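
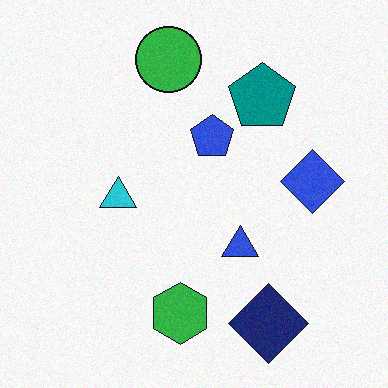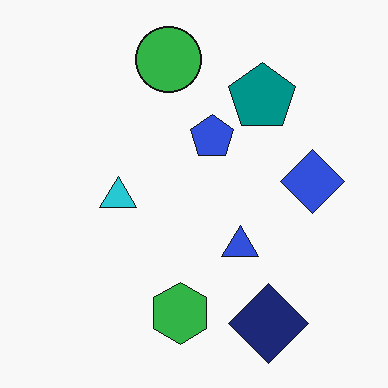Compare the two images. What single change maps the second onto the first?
The image was degraded with a light layer of grain.

Random speckle covers the whole image, including the flat background.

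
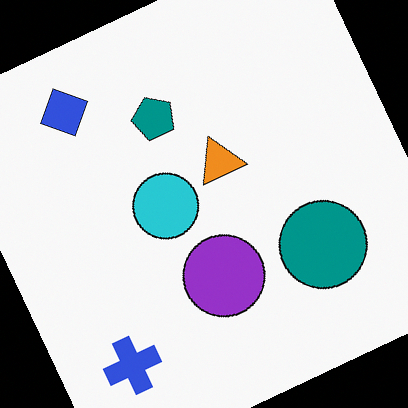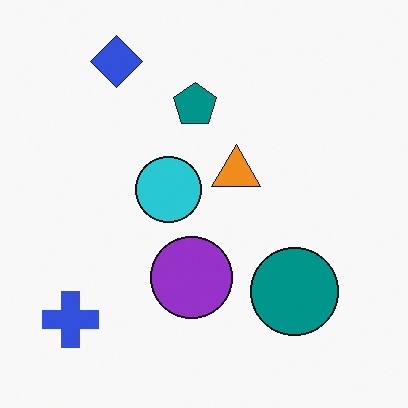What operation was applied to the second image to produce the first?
This is the original image rotated counter-clockwise by a moderate amount.

Every shape is tilted by the same angle and the image corners show triangular fill wedges — a whole-image rotation by a non-right angle.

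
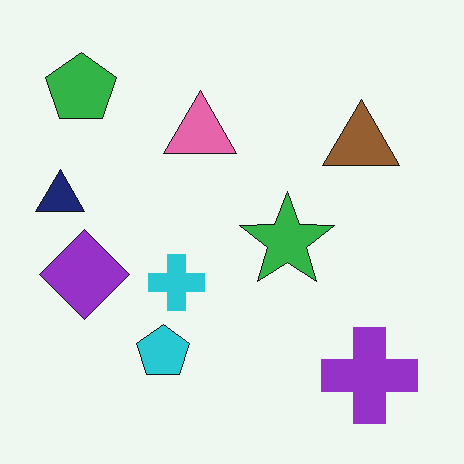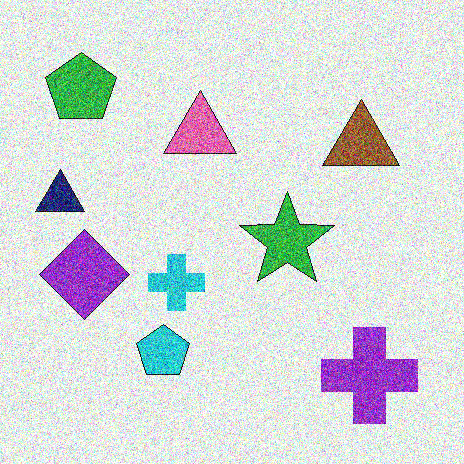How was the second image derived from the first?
The second image is the first degraded with strong gaussian noise.

Random speckle covers the whole image, including the flat background.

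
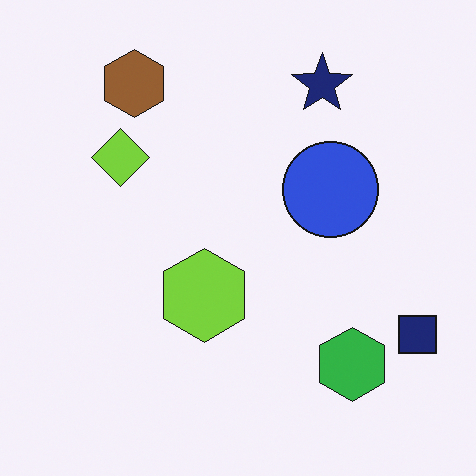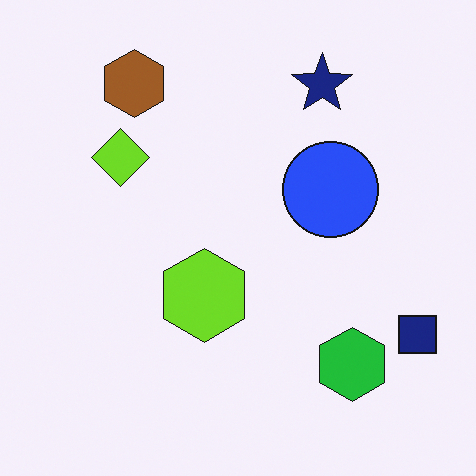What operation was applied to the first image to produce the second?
It was slightly oversaturated.

All colors are more vivid — a global saturation change.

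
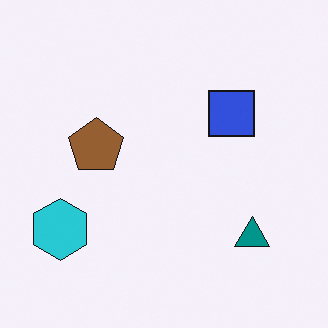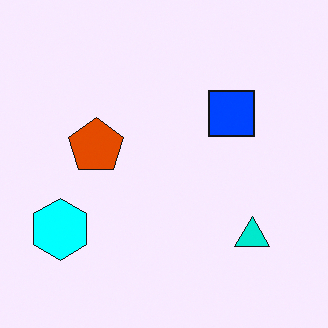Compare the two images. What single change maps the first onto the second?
The transformation is: made much more vivid (saturation change).

All colors are more vivid — a global saturation change.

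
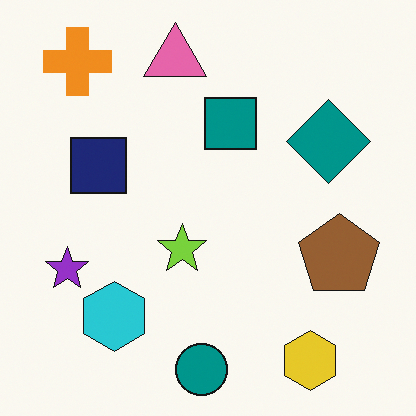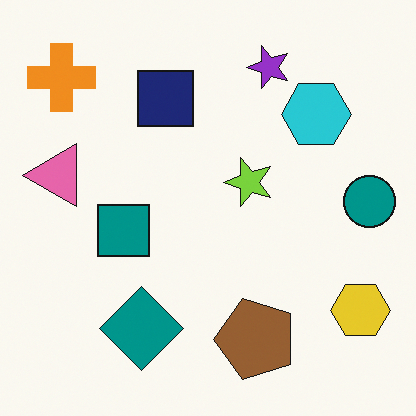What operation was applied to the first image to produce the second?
The second image is the first transposed (reflected across the top-left ↔ bottom-right diagonal).

Shapes have swapped their row and column positions — what was in the top-right is now in the bottom-left — a diagonal reflection.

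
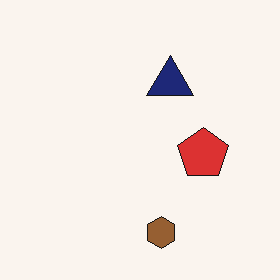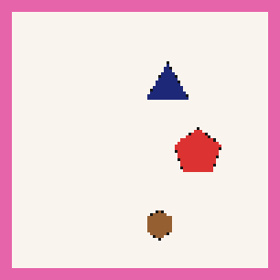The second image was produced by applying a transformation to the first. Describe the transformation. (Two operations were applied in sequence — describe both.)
The second image is the first lightly pixelated (a mild mosaic effect), then framed with a pink border.

Shapes are reduced to large square blocks; fine edges and outlines are lost — a downscale-then-upscale (mosaic) effect. A solid pink frame runs around the edge of the second image, with the content slightly shrunk inside it.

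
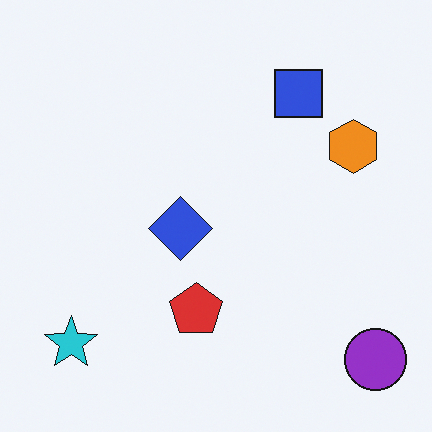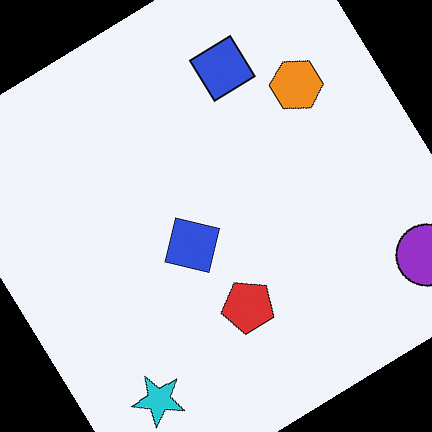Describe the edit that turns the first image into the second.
The image was rotated counter-clockwise by a large amount — several tens of degrees.

Every shape is tilted by the same angle and the image corners show triangular fill wedges — a whole-image rotation by a non-right angle.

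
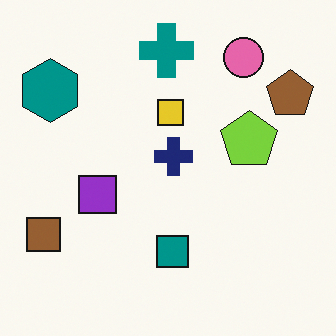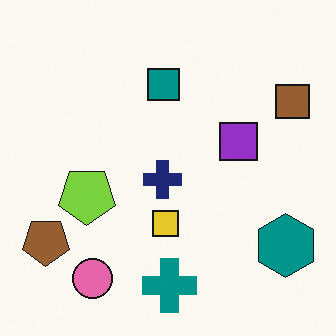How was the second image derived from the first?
The image was rotated 180°.

The brown pentagon sits in the top-right of the first image and the bottom-left of the second — consistent with a whole-image 180° rotation.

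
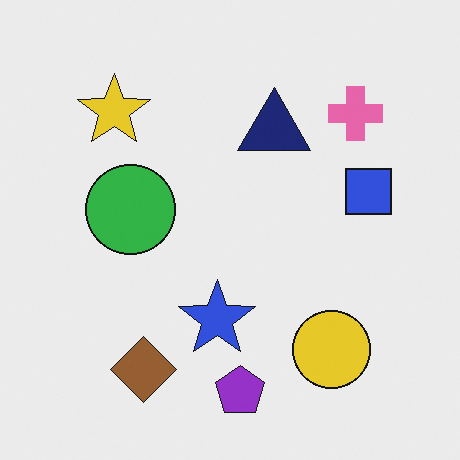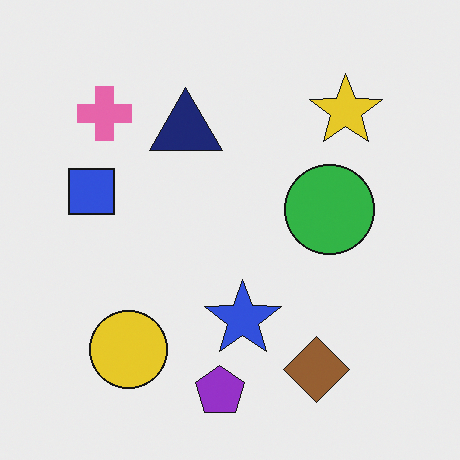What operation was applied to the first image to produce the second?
It was flipped horizontally (left ↔ right).

The blue square is in the right of the first image and the left of the second — shapes on opposite sides of the vertical midline have swapped in a mirror flip.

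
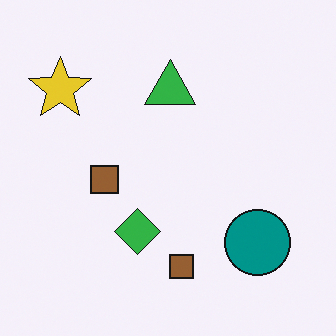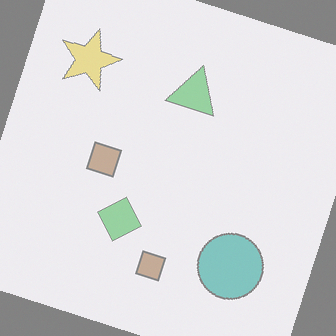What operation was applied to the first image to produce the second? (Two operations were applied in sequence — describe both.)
Washed out (contrast reduced), then rotated clockwise by a moderate amount.

Tones are pushed toward mid-grey across the whole image — a global contrast change. Every shape is tilted by the same angle and the image corners show triangular fill wedges — a whole-image rotation by a non-right angle.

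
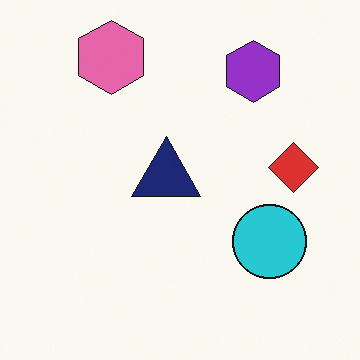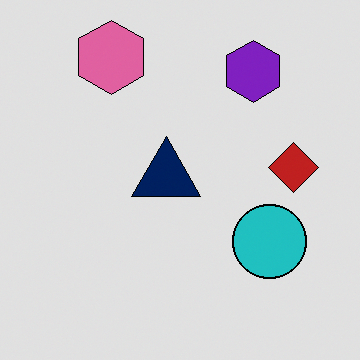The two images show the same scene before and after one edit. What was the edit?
It was moderately posterized.

Each flat color has snapped to a coarser quantized level — most visibly, the near-white background has dropped to a flat grey.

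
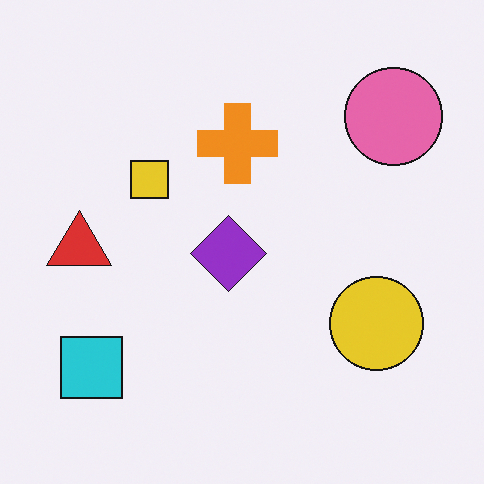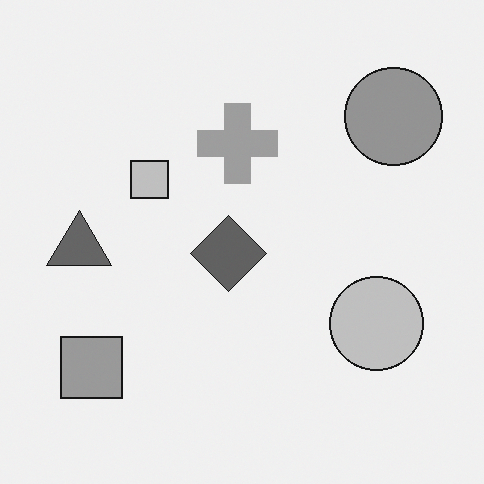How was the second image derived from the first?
It was converted to grayscale.

All color is removed — every shape is now a shade of grey.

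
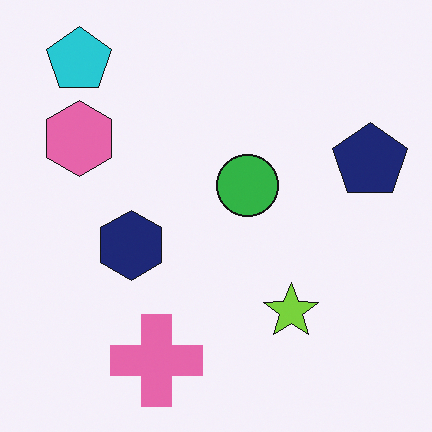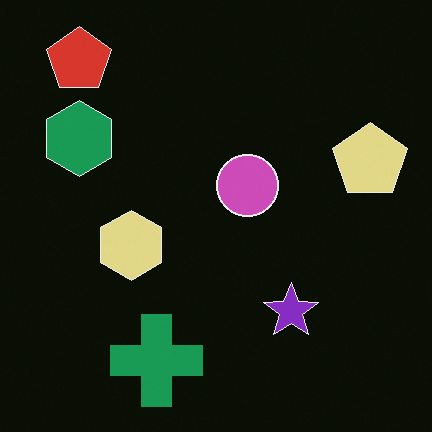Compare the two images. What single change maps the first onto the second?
The image was color-inverted (negative).

The light background has become dark and every shape's color is its complement — a photographic negative.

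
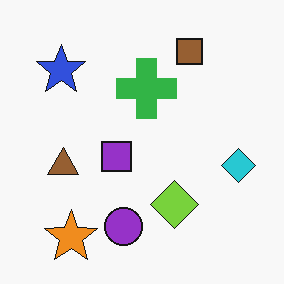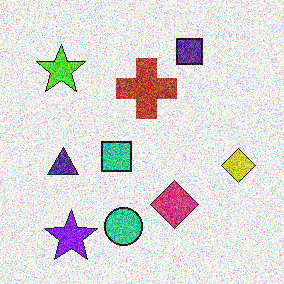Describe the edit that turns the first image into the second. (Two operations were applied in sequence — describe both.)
Degraded with heavy additive noise, then hue-shifted by a large amount.

Random speckle covers the whole image, including the flat background. Every shape's color has rotated by the same amount around the hue wheel — a uniform hue shift.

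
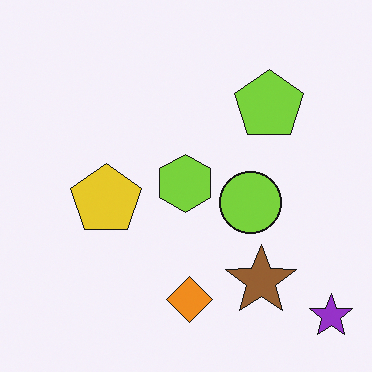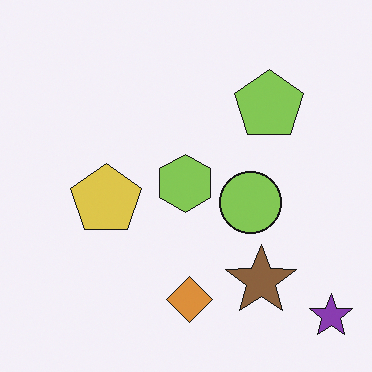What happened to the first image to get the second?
This is the original image slightly desaturated.

All colors are more muted and greyish — a global saturation change.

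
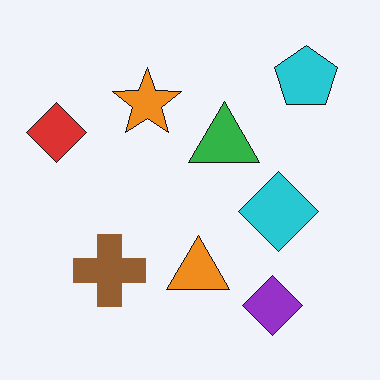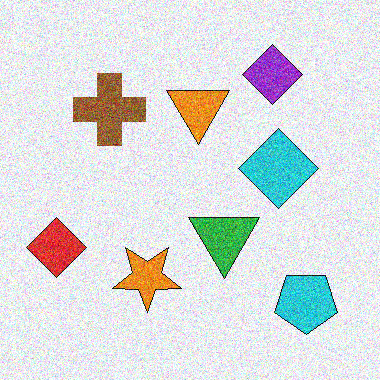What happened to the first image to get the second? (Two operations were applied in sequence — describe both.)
The image was flipped vertically (top ↔ bottom), then degraded with a thick layer of grain.

The purple diamond is in the bottom-right of the first image and the top-right of the second — shapes on opposite sides of the horizontal midline have swapped in a mirror flip. Random speckle covers the whole image, including the flat background.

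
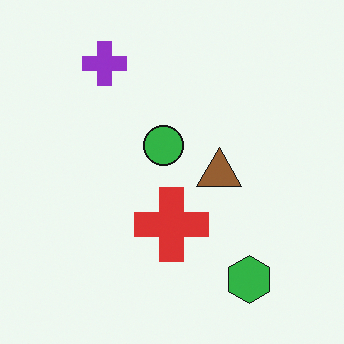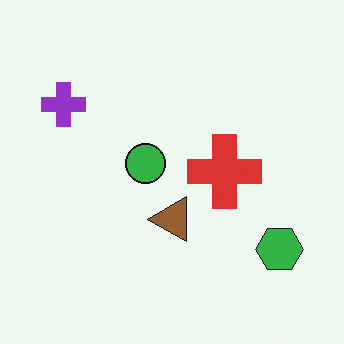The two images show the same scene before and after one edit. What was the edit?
The image was transposed (reflected across the top-left ↔ bottom-right diagonal).

Shapes have swapped their row and column positions — what was in the top-right is now in the bottom-left — a diagonal reflection.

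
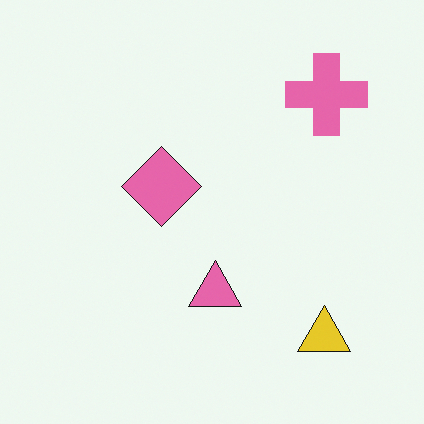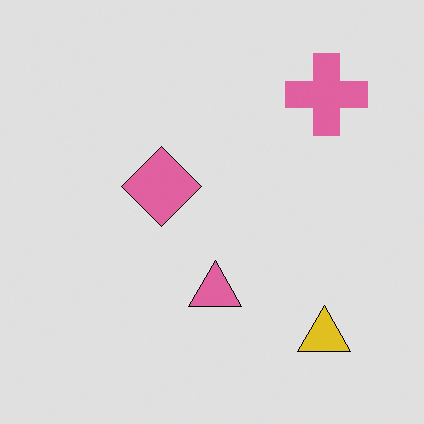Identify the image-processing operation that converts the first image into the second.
The second image is the first moderately posterized.

Each flat color has snapped to a coarser quantized level — most visibly, the near-white background has dropped to a flat grey.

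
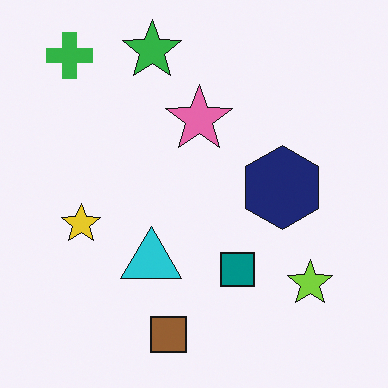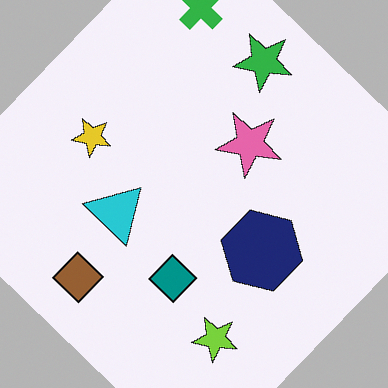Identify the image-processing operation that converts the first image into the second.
The second image is the first rotated clockwise by a large amount — several tens of degrees.

Every shape is tilted by the same angle and the image corners show triangular fill wedges — a whole-image rotation by a non-right angle.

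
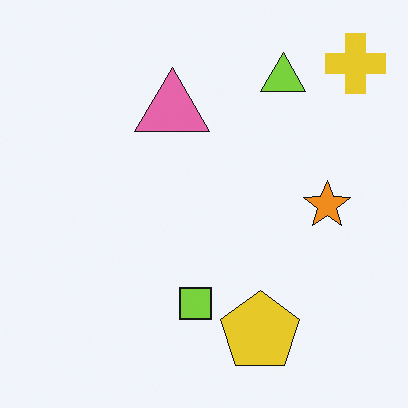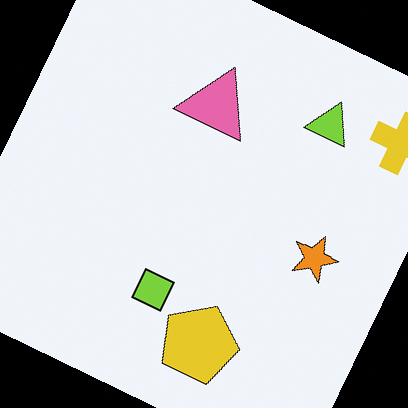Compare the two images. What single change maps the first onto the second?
This is the original image rotated clockwise by a clearly visible amount.

Every shape is tilted by the same angle and the image corners show triangular fill wedges — a whole-image rotation by a non-right angle.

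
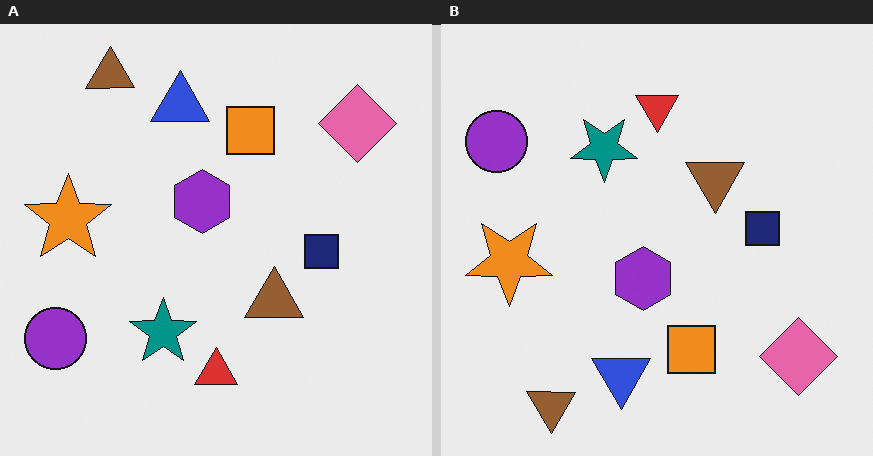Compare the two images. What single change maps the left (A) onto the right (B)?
The transformation is: flipped vertically (top ↔ bottom).

The blue triangle is in the top of the left (A) image and the bottom of the right (B) — shapes on opposite sides of the horizontal midline have swapped in a mirror flip.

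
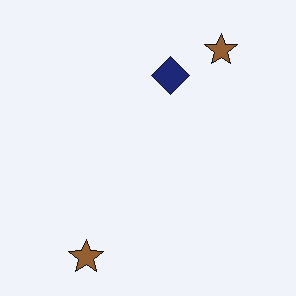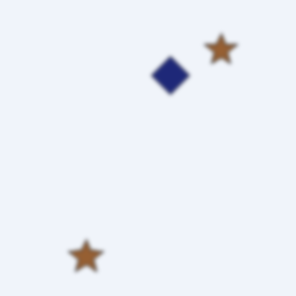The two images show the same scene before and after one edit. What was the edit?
This is the original image slightly softened.

Shape edges and outlines are uniformly softened across the whole image.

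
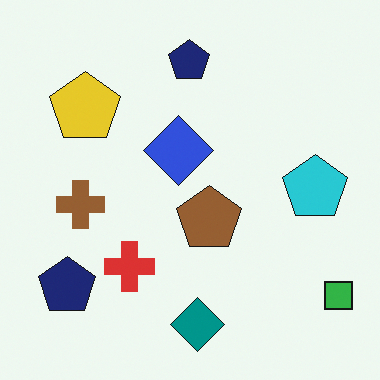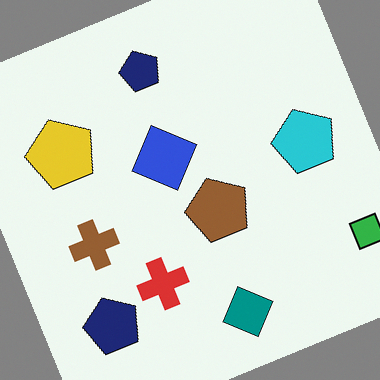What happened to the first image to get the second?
This is the original image rotated counter-clockwise by a clearly visible amount.

Every shape is tilted by the same angle and the image corners show triangular fill wedges — a whole-image rotation by a non-right angle.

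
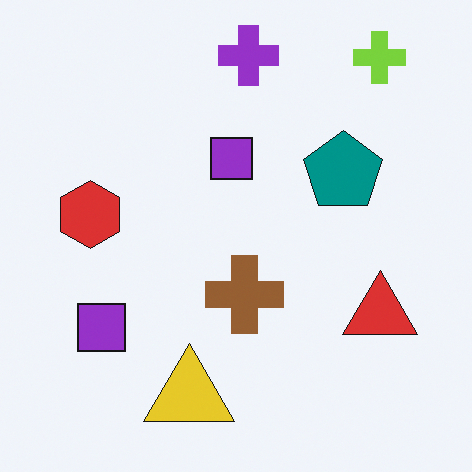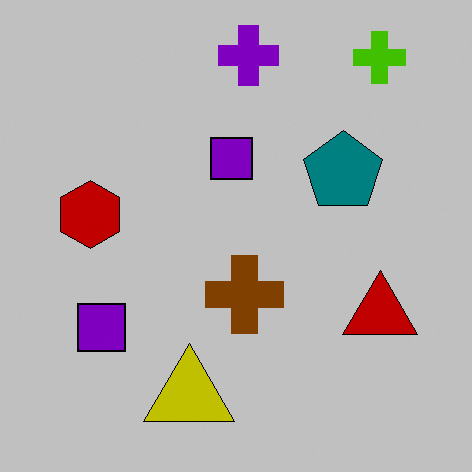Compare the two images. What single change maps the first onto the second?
The transformation is: aggressively posterized.

Each flat color has snapped to a coarser quantized level — most visibly, the near-white background has dropped to a flat grey.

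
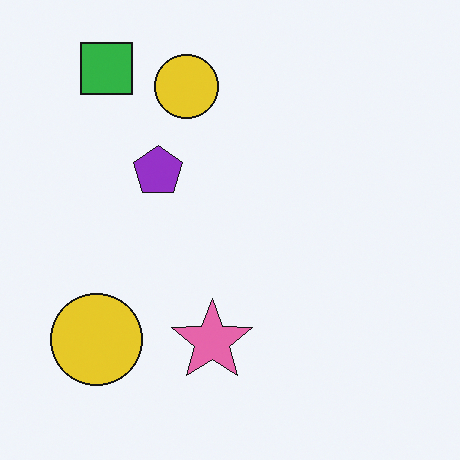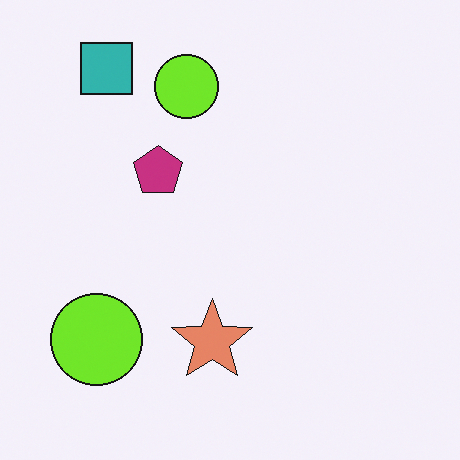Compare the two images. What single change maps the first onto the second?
It was hue-shifted slightly.

Every shape's color has rotated by the same amount around the hue wheel — a uniform hue shift.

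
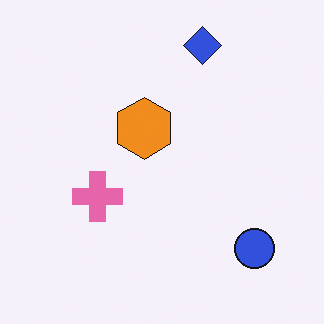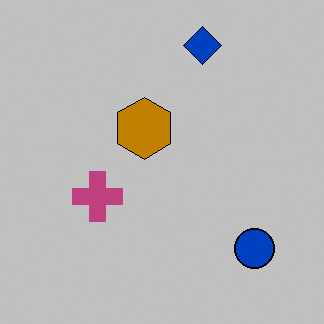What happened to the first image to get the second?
Aggressively posterized.

Each flat color has snapped to a coarser quantized level — most visibly, the near-white background has dropped to a flat grey.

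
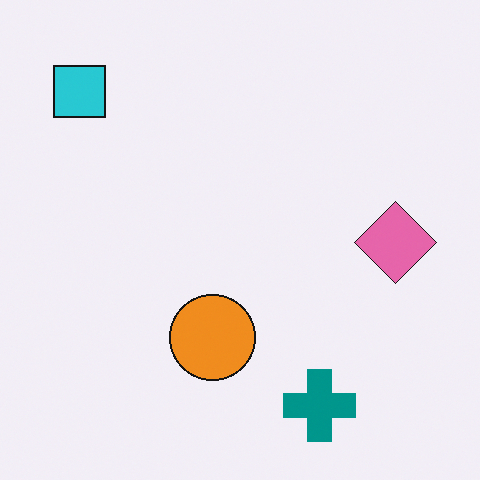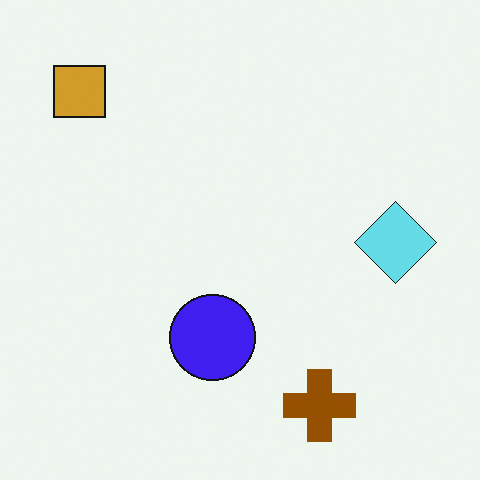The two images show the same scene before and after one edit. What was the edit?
Hue-shifted by a large amount.

Every shape's color has rotated by the same amount around the hue wheel — a uniform hue shift.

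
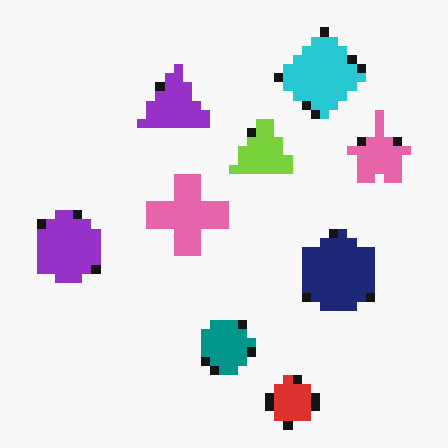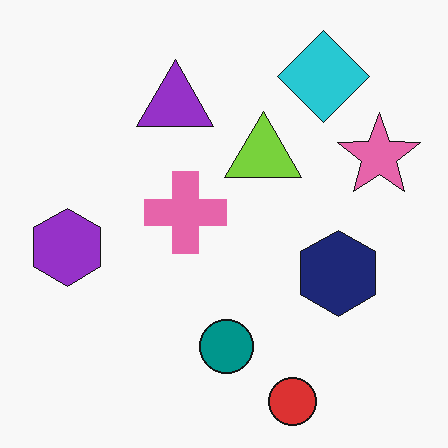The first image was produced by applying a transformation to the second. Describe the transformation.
The first image is the second coarsely pixelated.

Shapes are reduced to large square blocks; fine edges and outlines are lost — a downscale-then-upscale (mosaic) effect.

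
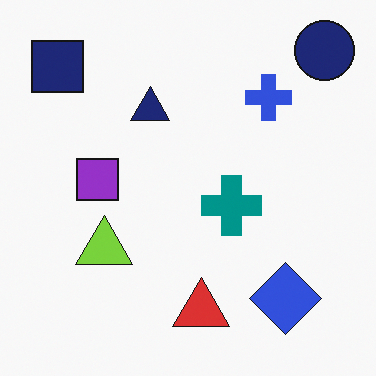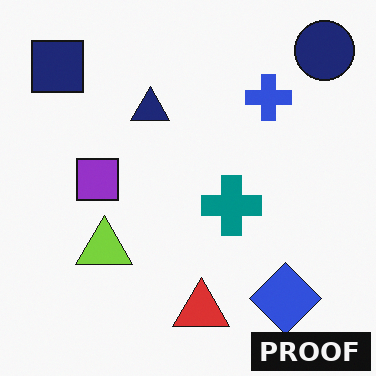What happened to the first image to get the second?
The transformation is: watermarked with the text "PROOF" in the lower-right corner.

A dark label reading "PROOF" appears in the lower-right corner.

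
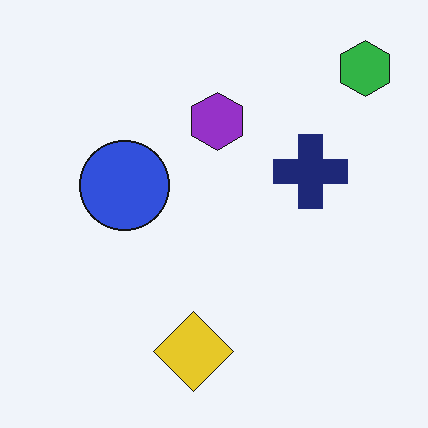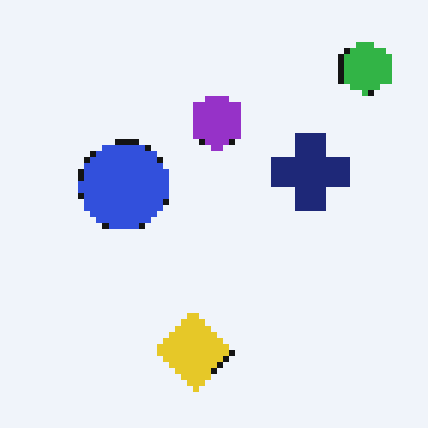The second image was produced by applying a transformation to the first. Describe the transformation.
The image was moderately pixelated.

Shapes are reduced to large square blocks; fine edges and outlines are lost — a downscale-then-upscale (mosaic) effect.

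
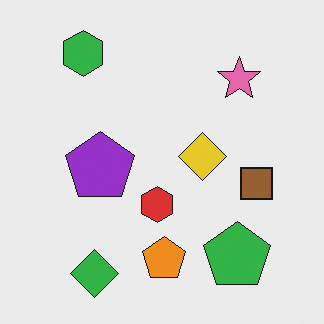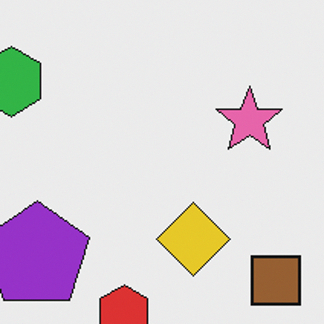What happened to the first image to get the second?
It was cropped slightly and scaled back up.

The visible shapes are larger and the field of view is narrower; shapes near the original edges may be partly or wholly outside the frame — a crop-and-rescale.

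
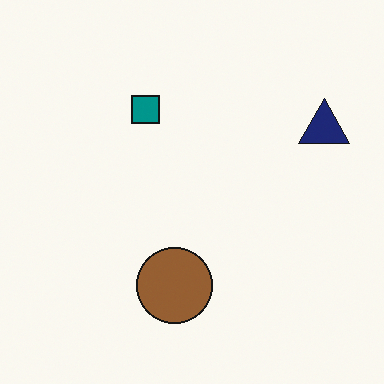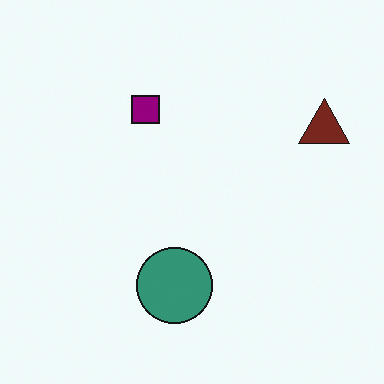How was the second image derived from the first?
Hue-shifted by a moderate amount.

Every shape's color has rotated by the same amount around the hue wheel — a uniform hue shift.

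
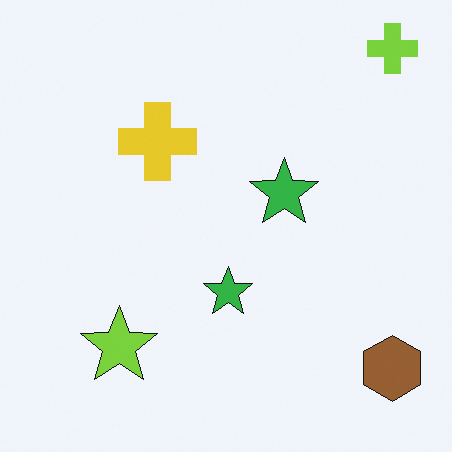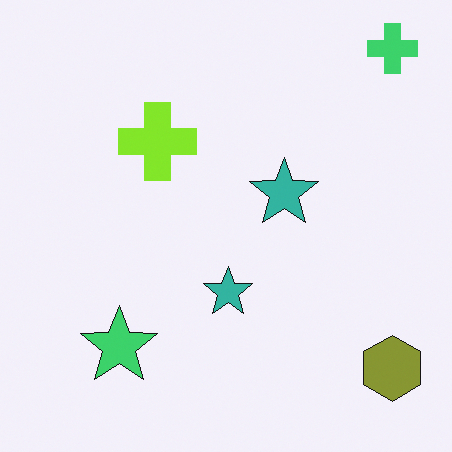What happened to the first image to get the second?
The image was hue-shifted slightly.

Every shape's color has rotated by the same amount around the hue wheel — a uniform hue shift.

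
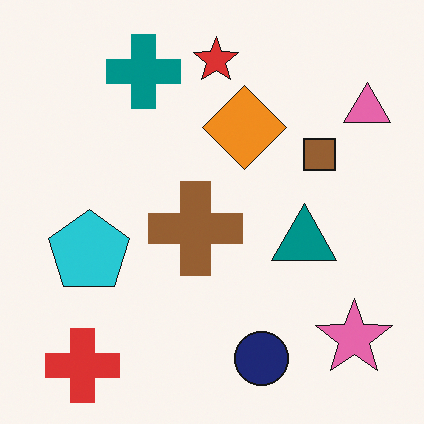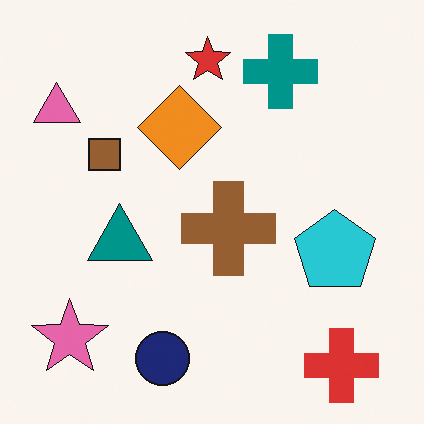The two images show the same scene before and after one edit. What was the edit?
This is the original image flipped horizontally (left ↔ right).

The pink triangle is in the top-right of the first image and the top-left of the second — shapes on opposite sides of the vertical midline have swapped in a mirror flip.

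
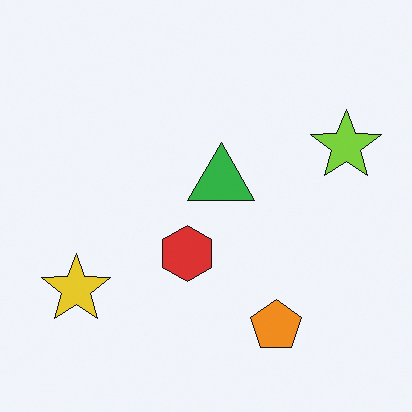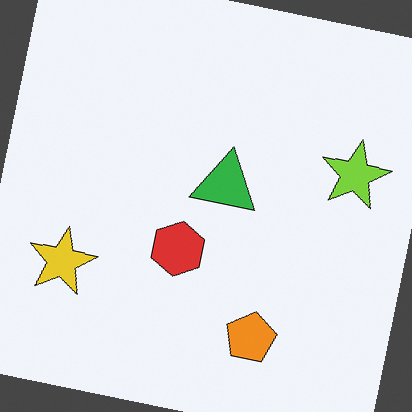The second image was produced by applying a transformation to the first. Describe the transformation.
It was rotated clockwise by a few degrees.

Every shape is tilted by the same angle and the image corners show triangular fill wedges — a whole-image rotation by a non-right angle.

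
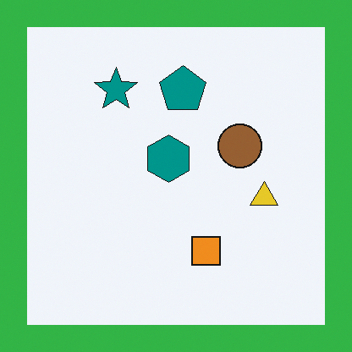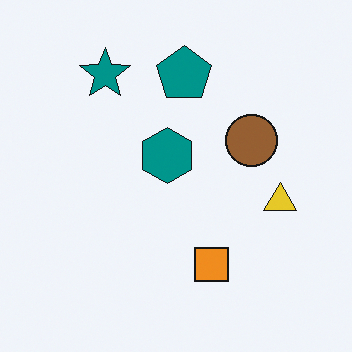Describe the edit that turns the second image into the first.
This is the original image framed with a green border.

A solid green frame runs around the edge of the first image, with the content slightly shrunk inside it.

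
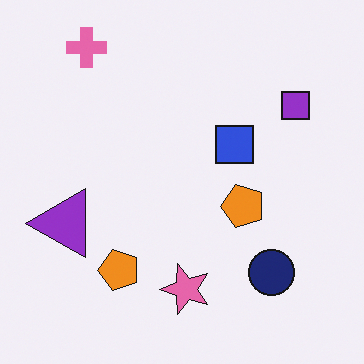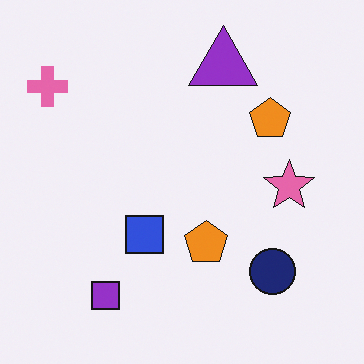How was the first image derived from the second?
The first image is the second transposed (reflected across the top-left ↔ bottom-right diagonal).

Shapes have swapped their row and column positions — what was in the top-right is now in the bottom-left — a diagonal reflection.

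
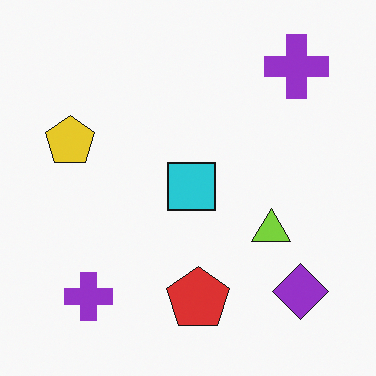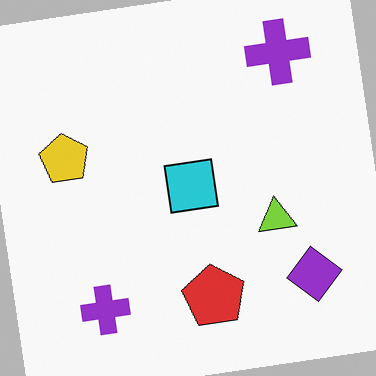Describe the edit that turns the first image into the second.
The transformation is: rotated counter-clockwise by a small amount.

Every shape is tilted by the same angle and the image corners show triangular fill wedges — a whole-image rotation by a non-right angle.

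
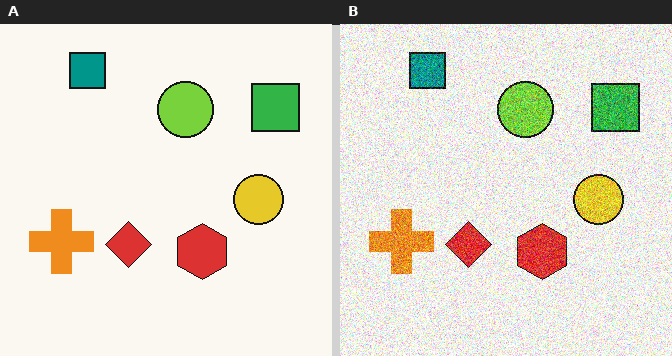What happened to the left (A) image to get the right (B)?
The image was degraded with a thick layer of grain.

Random speckle covers the whole image, including the flat background.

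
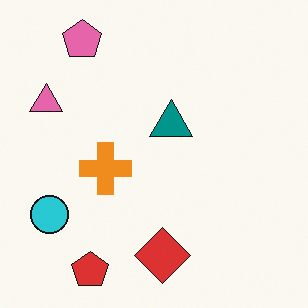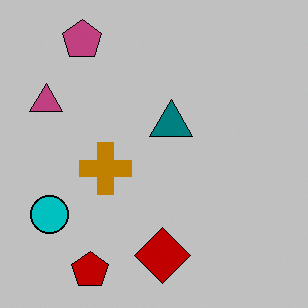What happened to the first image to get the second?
The image was heavily posterized to just a handful of flat colors.

Each flat color has snapped to a coarser quantized level — most visibly, the near-white background has dropped to a flat grey.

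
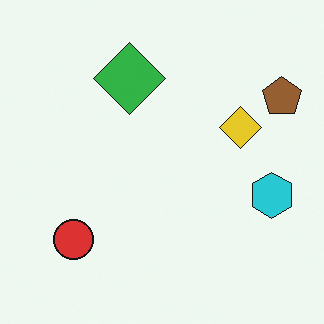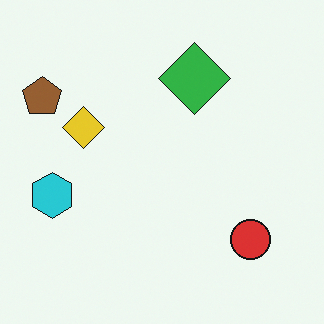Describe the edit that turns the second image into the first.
The first image is the second flipped horizontally (left ↔ right).

The brown pentagon is in the top-left of the second image and the top-right of the first — shapes on opposite sides of the vertical midline have swapped in a mirror flip.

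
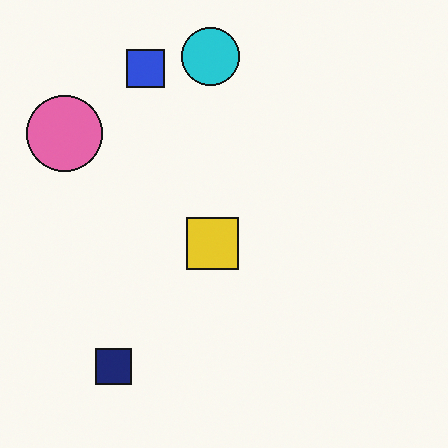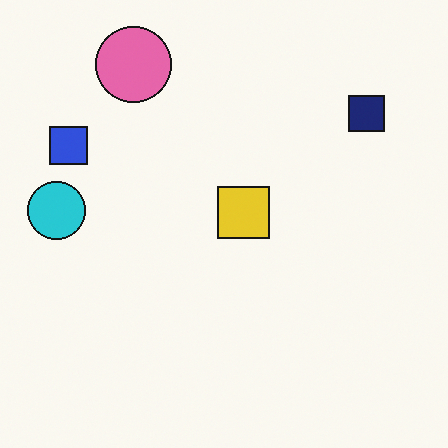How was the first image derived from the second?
This is the original image transposed (reflected across the top-left ↔ bottom-right diagonal).

Shapes have swapped their row and column positions — what was in the top-right is now in the bottom-left — a diagonal reflection.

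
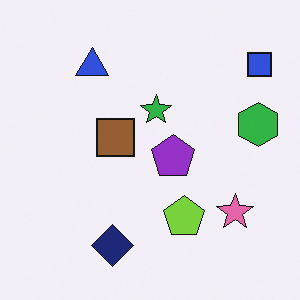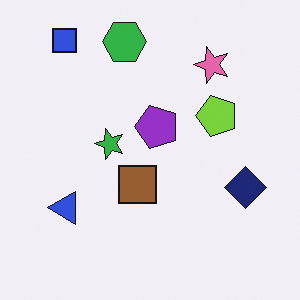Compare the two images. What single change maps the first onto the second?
It was rotated 90° counter-clockwise.

The blue square sits in the top-right of the first image and the top-left of the second — consistent with a whole-image 90° counter-clockwise rotation.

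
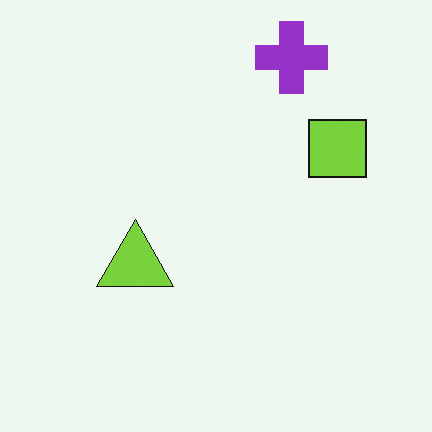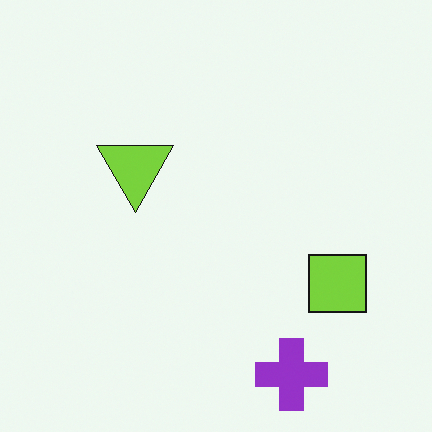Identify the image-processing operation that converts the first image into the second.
This is the original image flipped vertically (top ↔ bottom).

The purple cross is in the top-right of the first image and the bottom-right of the second — shapes on opposite sides of the horizontal midline have swapped in a mirror flip.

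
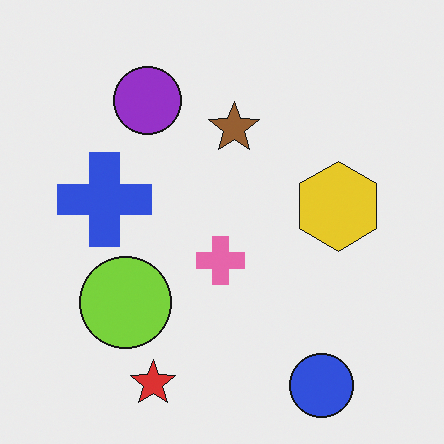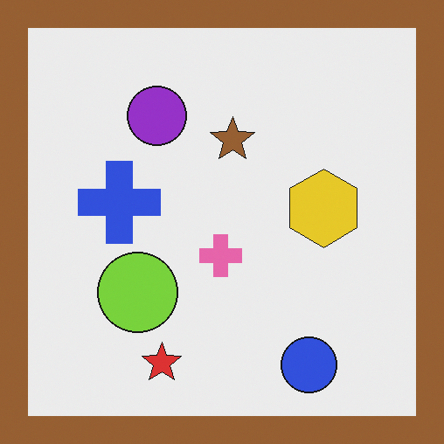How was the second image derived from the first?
Framed with a brown border.

A solid brown frame runs around the edge of the second image, with the content slightly shrunk inside it.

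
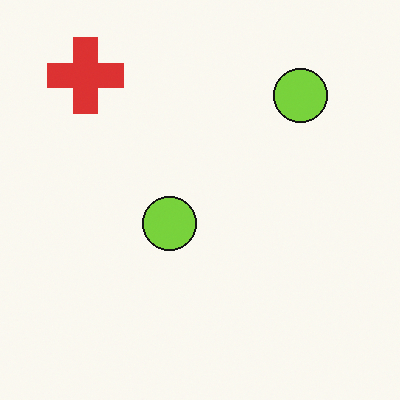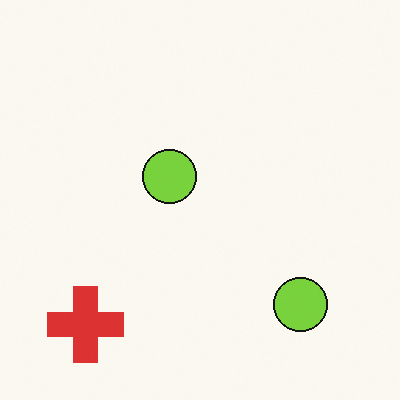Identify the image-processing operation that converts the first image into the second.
It was flipped vertically (top ↔ bottom).

The red cross is in the top-left of the first image and the bottom-left of the second — shapes on opposite sides of the horizontal midline have swapped in a mirror flip.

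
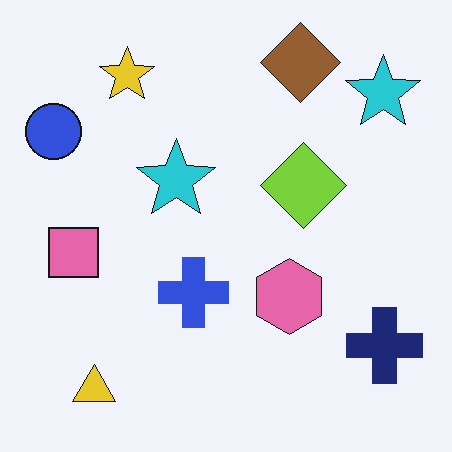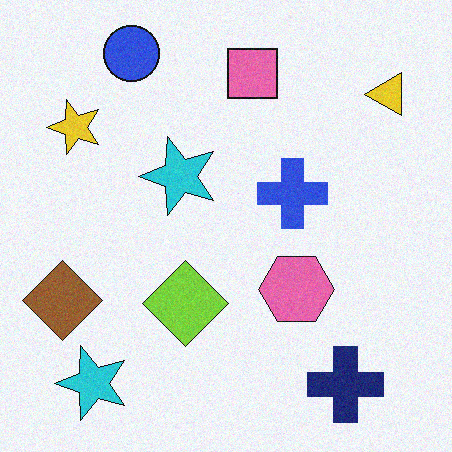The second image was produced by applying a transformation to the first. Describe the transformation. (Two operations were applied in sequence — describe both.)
The second image is the first transposed (reflected across the top-left ↔ bottom-right diagonal), then degraded with light additive noise.

Shapes have swapped their row and column positions — what was in the top-right is now in the bottom-left — a diagonal reflection. Random speckle covers the whole image, including the flat background.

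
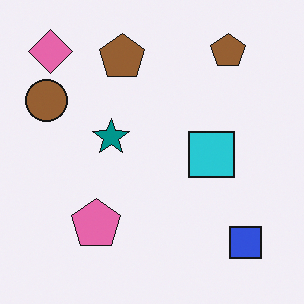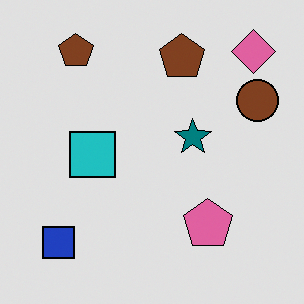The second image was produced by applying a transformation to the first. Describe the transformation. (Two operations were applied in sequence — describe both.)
The transformation is: flipped horizontally (left ↔ right), then moderately posterized.

The brown circle is in the top-left of the first image and the top-right of the second — shapes on opposite sides of the vertical midline have swapped in a mirror flip. Each flat color has snapped to a coarser quantized level — most visibly, the near-white background has dropped to a flat grey.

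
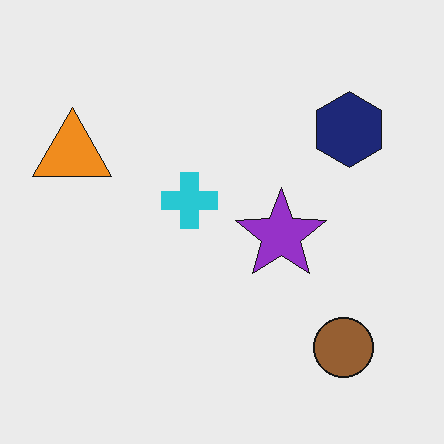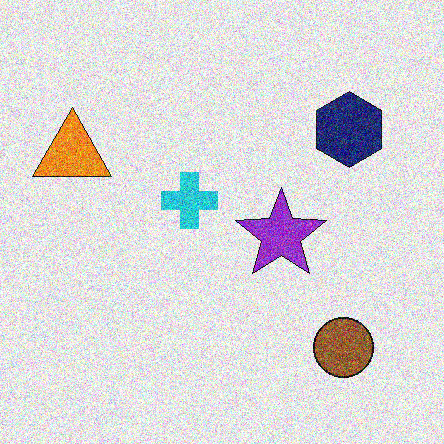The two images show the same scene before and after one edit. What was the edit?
This is the original image degraded with heavy additive noise.

Random speckle covers the whole image, including the flat background.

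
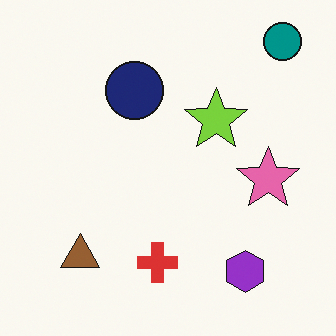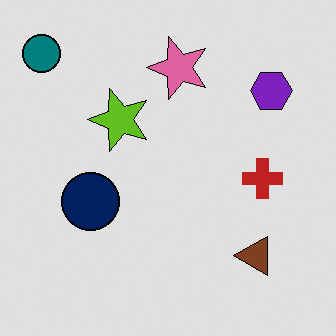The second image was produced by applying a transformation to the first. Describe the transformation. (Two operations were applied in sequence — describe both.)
Moderately posterized, then rotated 90° counter-clockwise.

Each flat color has snapped to a coarser quantized level — most visibly, the near-white background has dropped to a flat grey. The teal circle sits in the top-right of the first image and the top-left of the second — consistent with a whole-image 90° counter-clockwise rotation.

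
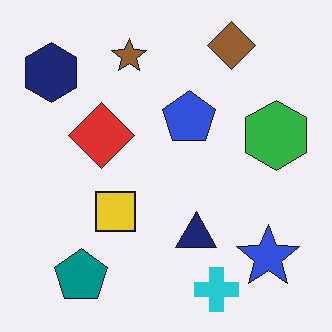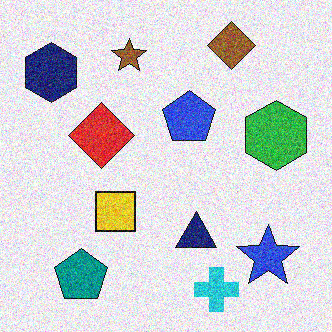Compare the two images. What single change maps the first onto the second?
The second image is the first degraded with a thick layer of grain.

Random speckle covers the whole image, including the flat background.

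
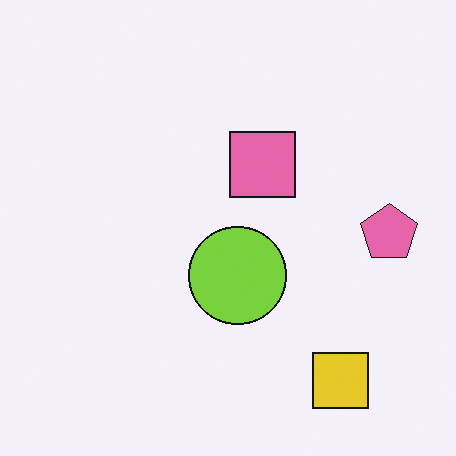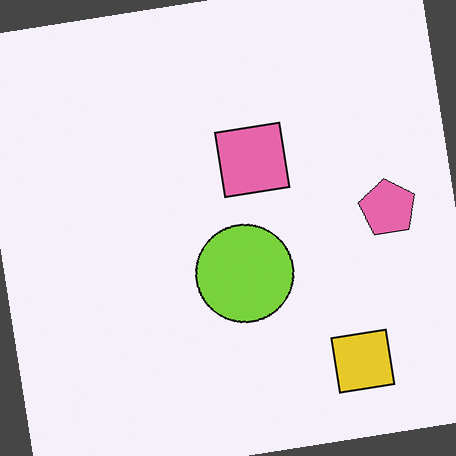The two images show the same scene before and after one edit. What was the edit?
This is the original image rotated counter-clockwise by a slight angle.

Every shape is tilted by the same angle and the image corners show triangular fill wedges — a whole-image rotation by a non-right angle.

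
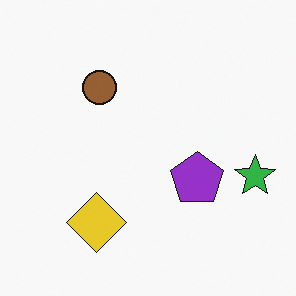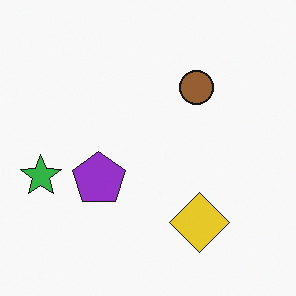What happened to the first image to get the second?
It was flipped horizontally (left ↔ right).

The green star is in the right of the first image and the left of the second — shapes on opposite sides of the vertical midline have swapped in a mirror flip.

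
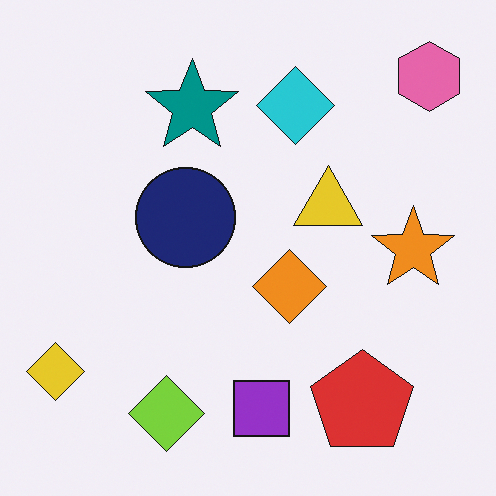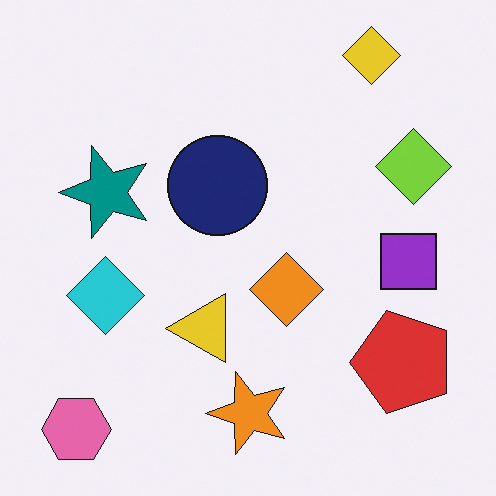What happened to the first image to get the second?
Transposed (reflected across the top-left ↔ bottom-right diagonal).

Shapes have swapped their row and column positions — what was in the top-right is now in the bottom-left — a diagonal reflection.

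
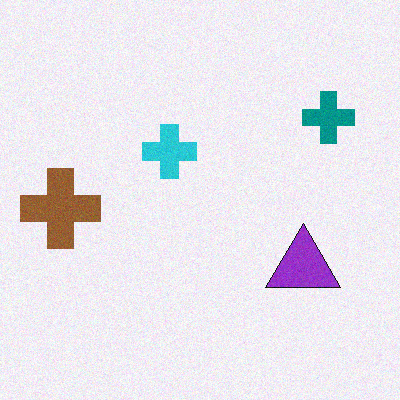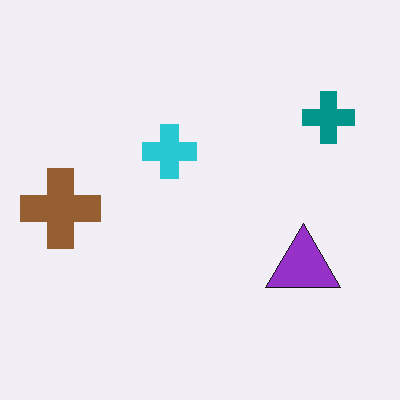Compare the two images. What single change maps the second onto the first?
The image was degraded with subtle gaussian noise.

Random speckle covers the whole image, including the flat background.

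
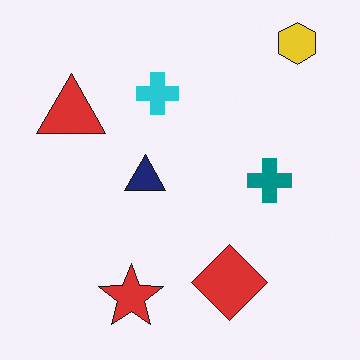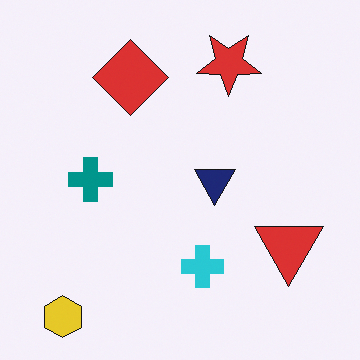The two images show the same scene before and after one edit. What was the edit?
The transformation is: rotated 180°.

The yellow hexagon sits in the top-right of the first image and the bottom-left of the second — consistent with a whole-image 180° rotation.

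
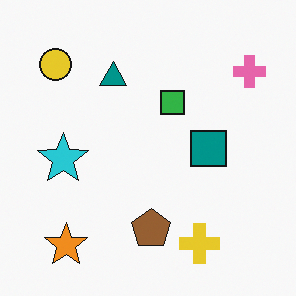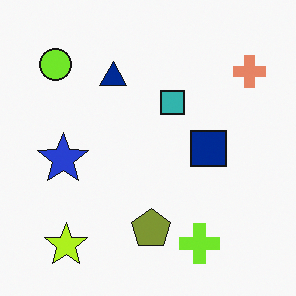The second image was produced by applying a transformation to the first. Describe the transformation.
It was hue-shifted slightly.

Every shape's color has rotated by the same amount around the hue wheel — a uniform hue shift.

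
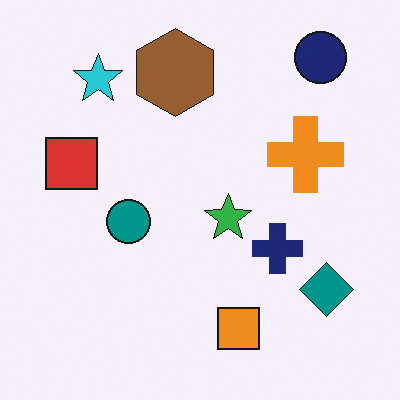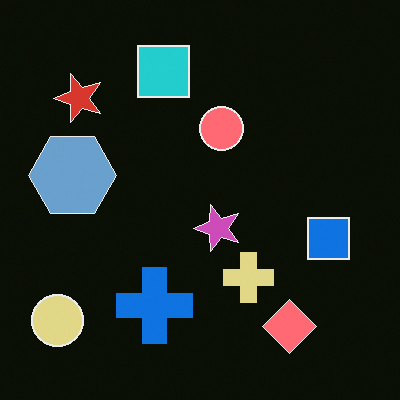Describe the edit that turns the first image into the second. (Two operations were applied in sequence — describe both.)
The image was transposed (reflected across the top-left ↔ bottom-right diagonal), then color-inverted (negative).

Shapes have swapped their row and column positions — what was in the top-right is now in the bottom-left — a diagonal reflection. The light background has become dark and every shape's color is its complement — a photographic negative.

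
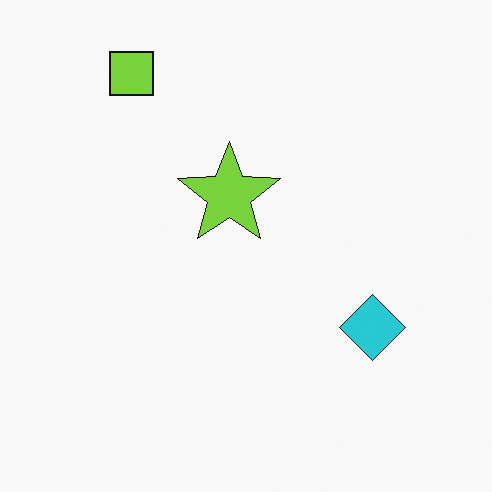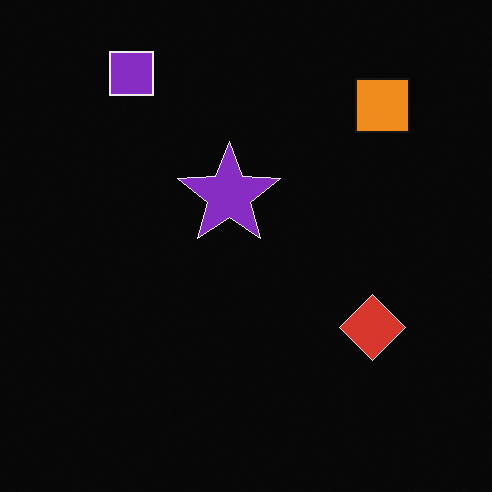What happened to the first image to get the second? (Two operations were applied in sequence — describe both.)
The transformation is: color-inverted (negative), then overlaid with an additional orange square.

The light background has become dark and every shape's color is its complement — a photographic negative. An orange square appears in the second image that is absent from the first.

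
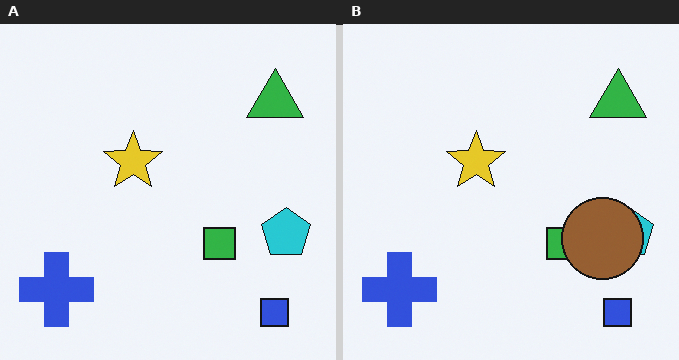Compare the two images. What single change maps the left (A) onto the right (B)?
It was overlaid with an additional brown circle.

A brown circle appears in the right (B) image that is absent from the left (A).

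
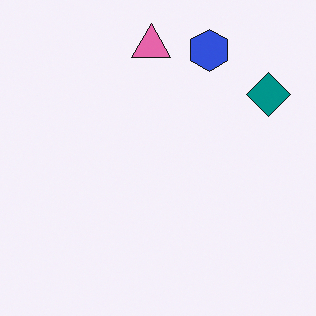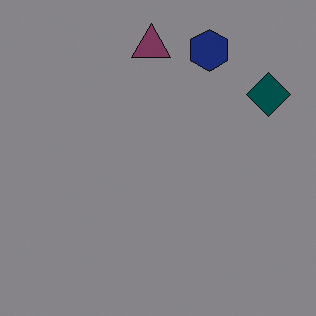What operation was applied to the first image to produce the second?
This is the original image substantially darkened.

Every pixel — background and shapes alike — is uniformly darkened.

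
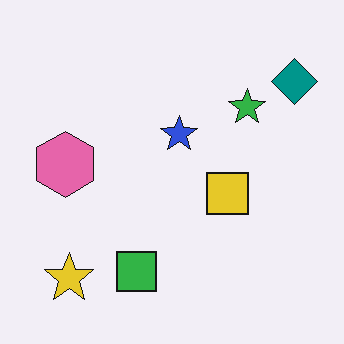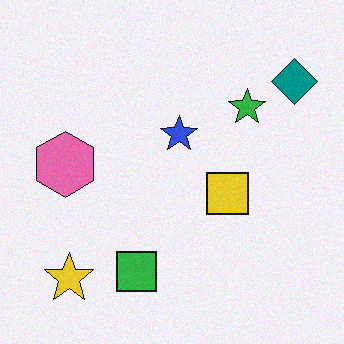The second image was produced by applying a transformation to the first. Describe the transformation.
It was degraded with subtle gaussian noise.

Random speckle covers the whole image, including the flat background.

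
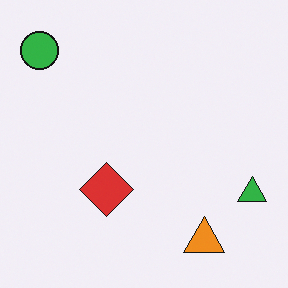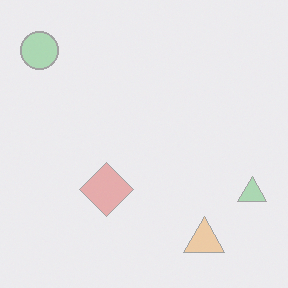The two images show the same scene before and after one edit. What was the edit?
Given much lower contrast.

Tones are pushed toward mid-grey across the whole image — a global contrast change.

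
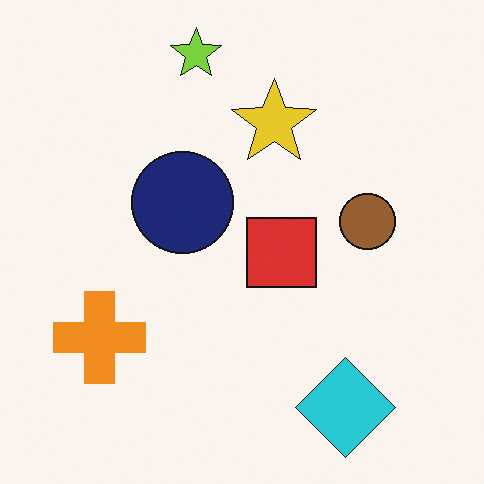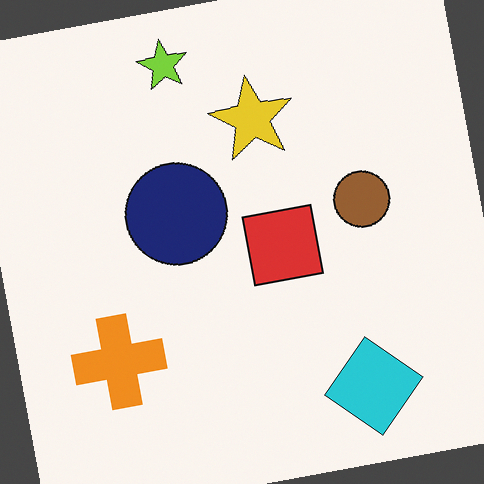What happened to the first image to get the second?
The second image is the first rotated counter-clockwise by a few degrees.

Every shape is tilted by the same angle and the image corners show triangular fill wedges — a whole-image rotation by a non-right angle.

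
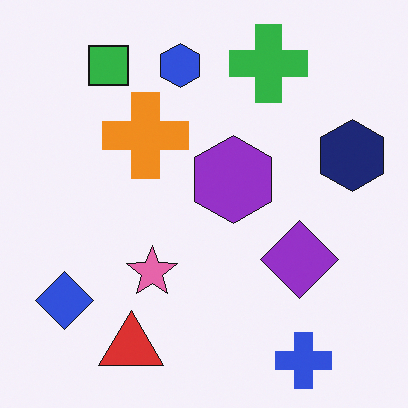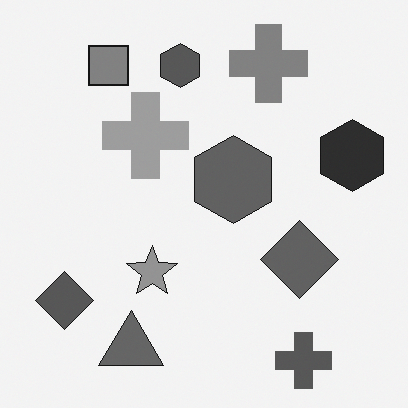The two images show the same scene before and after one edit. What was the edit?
The image was converted to grayscale.

All color is removed — every shape is now a shade of grey.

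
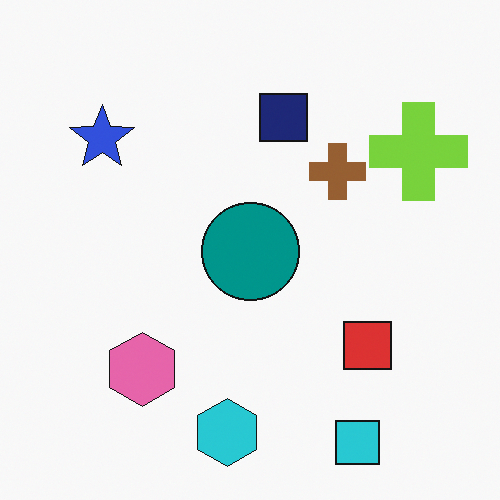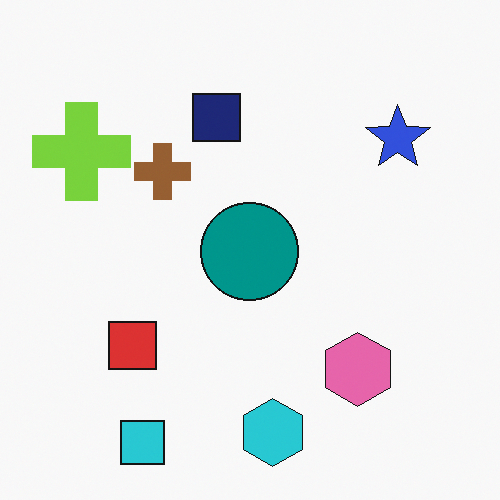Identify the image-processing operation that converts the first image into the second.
This is the original image flipped horizontally (left ↔ right).

The lime cross is in the top-right of the first image and the top-left of the second — shapes on opposite sides of the vertical midline have swapped in a mirror flip.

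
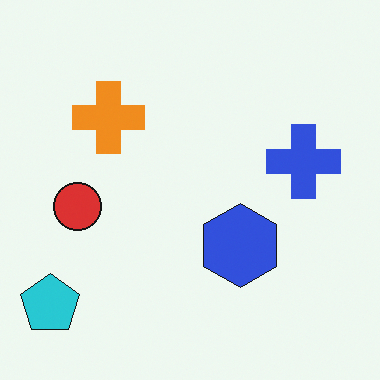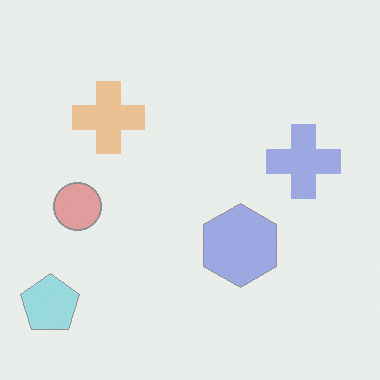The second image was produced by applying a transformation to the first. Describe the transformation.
This is the original image washed out (contrast reduced).

Tones are pushed toward mid-grey across the whole image — a global contrast change.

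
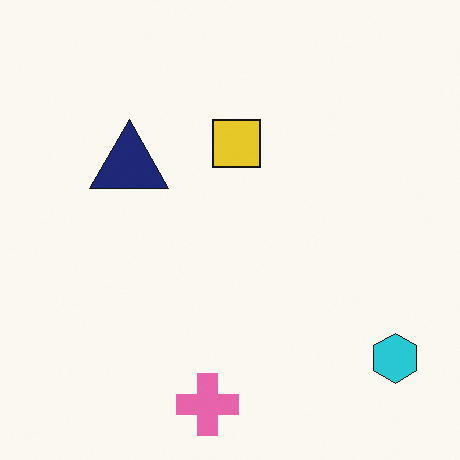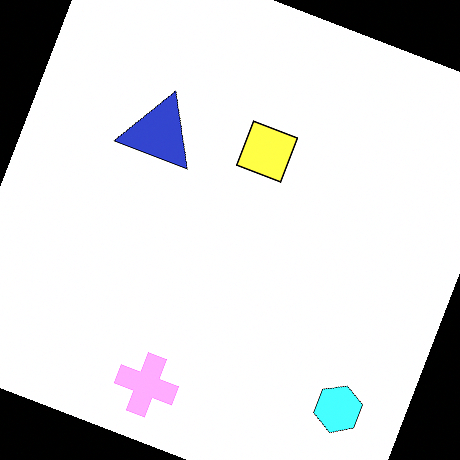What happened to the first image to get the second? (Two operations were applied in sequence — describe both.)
The second image is the first rotated clockwise by a moderate amount, then substantially brightened.

Every shape is tilted by the same angle and the image corners show triangular fill wedges — a whole-image rotation by a non-right angle. Every pixel — background and shapes alike — is uniformly brightened.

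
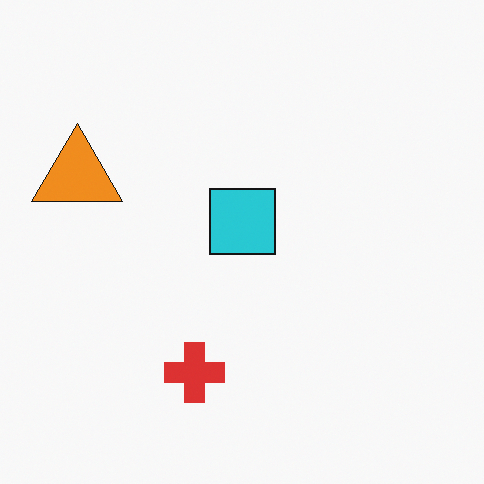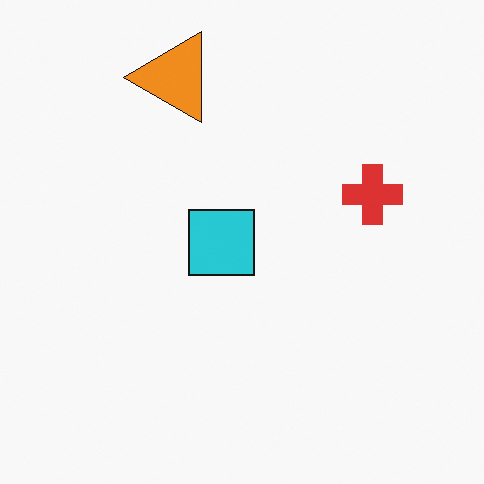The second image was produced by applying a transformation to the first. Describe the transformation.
It was transposed (reflected across the top-left ↔ bottom-right diagonal).

Shapes have swapped their row and column positions — what was in the top-right is now in the bottom-left — a diagonal reflection.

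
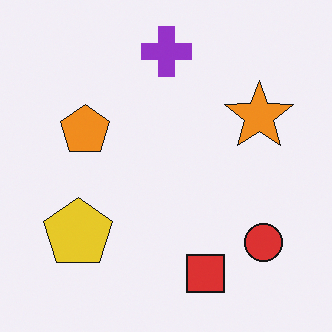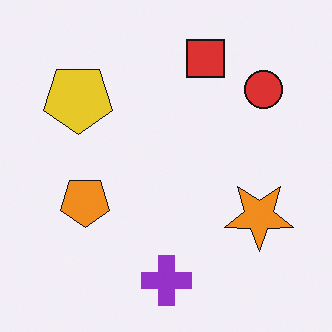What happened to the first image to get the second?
The image was flipped vertically (top ↔ bottom).

The purple cross is in the top of the first image and the bottom of the second — shapes on opposite sides of the horizontal midline have swapped in a mirror flip.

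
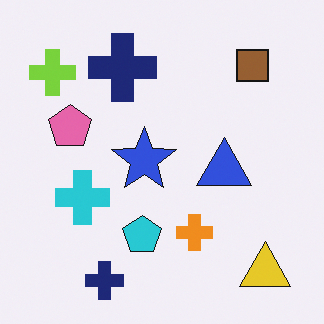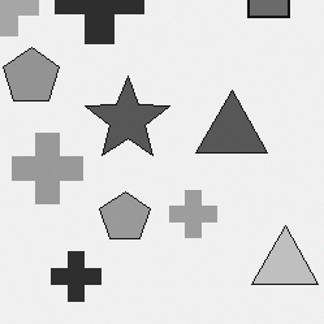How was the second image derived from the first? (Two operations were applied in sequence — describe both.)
The image was converted to grayscale, then cropped to a modestly smaller region and rescaled.

All color is removed — every shape is now a shade of grey. The visible shapes are larger and the field of view is narrower; shapes near the original edges may be partly or wholly outside the frame — a crop-and-rescale.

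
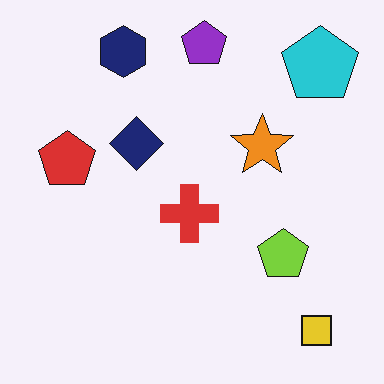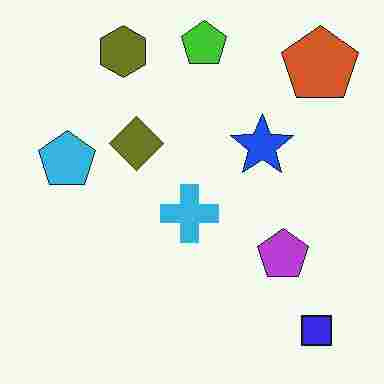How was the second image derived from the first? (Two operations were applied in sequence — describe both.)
The image was hue-shifted by a large amount, then heavily JPEG-compressed with obvious blocking artifacts.

Every shape's color has rotated by the same amount around the hue wheel — a uniform hue shift. Blocky 8×8 compression artifacts appear around shape edges and the flat background shows ringing — characteristic JPEG degradation.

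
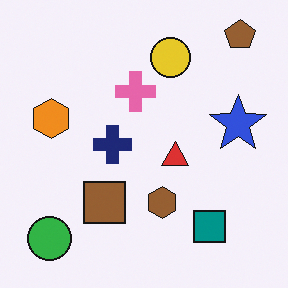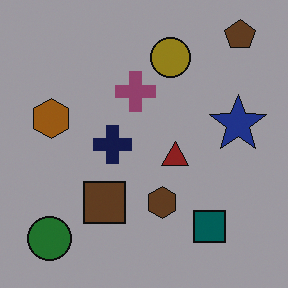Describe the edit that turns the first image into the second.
This is the original image darkened a lot.

Every pixel — background and shapes alike — is uniformly darkened.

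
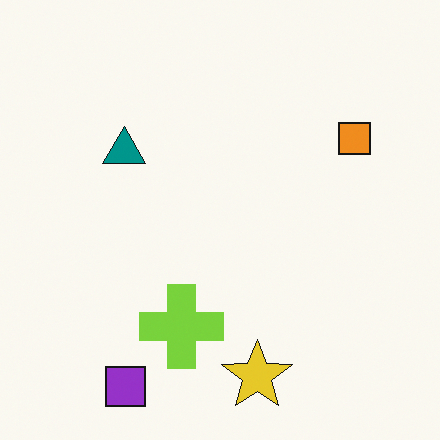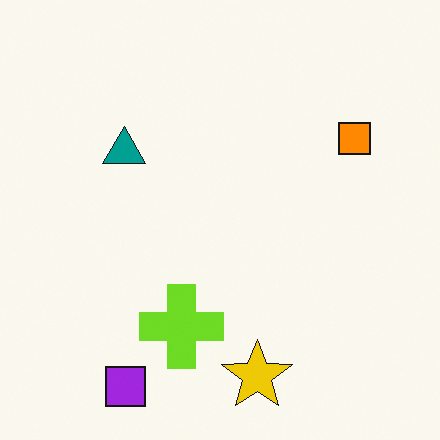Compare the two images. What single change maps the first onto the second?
The second image is the first slightly oversaturated.

All colors are more vivid — a global saturation change.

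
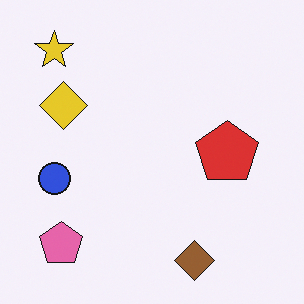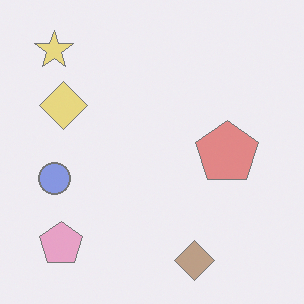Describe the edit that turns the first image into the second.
Washed out (contrast reduced).

Tones are pushed toward mid-grey across the whole image — a global contrast change.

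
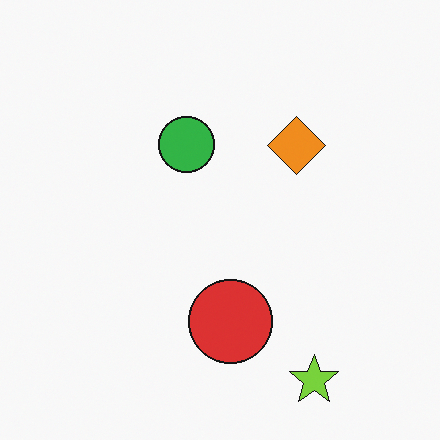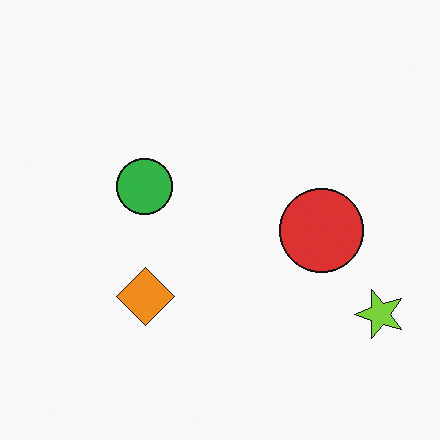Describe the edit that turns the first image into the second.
The transformation is: transposed (reflected across the top-left ↔ bottom-right diagonal).

Shapes have swapped their row and column positions — what was in the top-right is now in the bottom-left — a diagonal reflection.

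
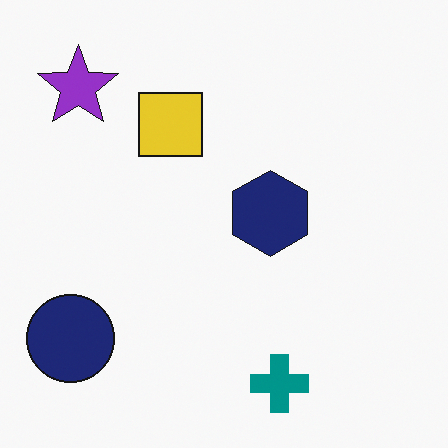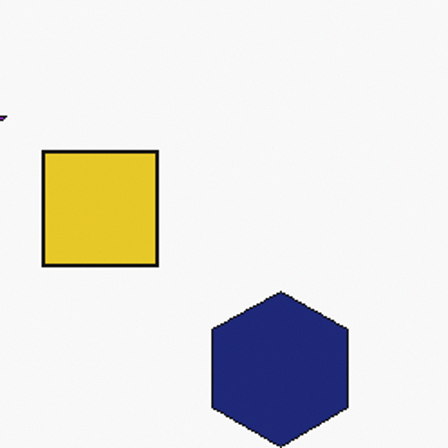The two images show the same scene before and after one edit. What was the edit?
The second image is the first cropped to a noticeably smaller region and rescaled.

The visible shapes are larger and the field of view is narrower; shapes near the original edges may be partly or wholly outside the frame — a crop-and-rescale.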